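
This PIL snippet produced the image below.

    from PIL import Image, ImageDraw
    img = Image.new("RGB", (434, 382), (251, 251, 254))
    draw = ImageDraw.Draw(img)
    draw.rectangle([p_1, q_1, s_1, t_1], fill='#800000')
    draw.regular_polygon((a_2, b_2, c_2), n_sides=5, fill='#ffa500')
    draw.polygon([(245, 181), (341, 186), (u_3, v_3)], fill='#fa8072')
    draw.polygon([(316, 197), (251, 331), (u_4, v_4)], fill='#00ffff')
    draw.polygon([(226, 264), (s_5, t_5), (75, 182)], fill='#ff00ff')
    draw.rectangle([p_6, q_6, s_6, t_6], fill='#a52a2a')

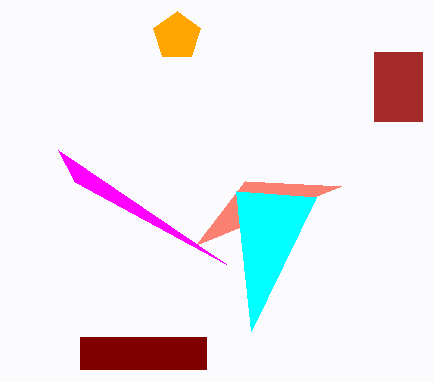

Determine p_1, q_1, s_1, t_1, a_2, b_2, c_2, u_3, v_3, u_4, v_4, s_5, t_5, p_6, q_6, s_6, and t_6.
p_1 = 80
q_1 = 337
s_1 = 206
t_1 = 369
a_2 = 177
b_2 = 36
c_2 = 25
u_3 = 196
v_3 = 245
u_4 = 236
v_4 = 191
s_5 = 58
t_5 = 150
p_6 = 374
q_6 = 52
s_6 = 422
t_6 = 121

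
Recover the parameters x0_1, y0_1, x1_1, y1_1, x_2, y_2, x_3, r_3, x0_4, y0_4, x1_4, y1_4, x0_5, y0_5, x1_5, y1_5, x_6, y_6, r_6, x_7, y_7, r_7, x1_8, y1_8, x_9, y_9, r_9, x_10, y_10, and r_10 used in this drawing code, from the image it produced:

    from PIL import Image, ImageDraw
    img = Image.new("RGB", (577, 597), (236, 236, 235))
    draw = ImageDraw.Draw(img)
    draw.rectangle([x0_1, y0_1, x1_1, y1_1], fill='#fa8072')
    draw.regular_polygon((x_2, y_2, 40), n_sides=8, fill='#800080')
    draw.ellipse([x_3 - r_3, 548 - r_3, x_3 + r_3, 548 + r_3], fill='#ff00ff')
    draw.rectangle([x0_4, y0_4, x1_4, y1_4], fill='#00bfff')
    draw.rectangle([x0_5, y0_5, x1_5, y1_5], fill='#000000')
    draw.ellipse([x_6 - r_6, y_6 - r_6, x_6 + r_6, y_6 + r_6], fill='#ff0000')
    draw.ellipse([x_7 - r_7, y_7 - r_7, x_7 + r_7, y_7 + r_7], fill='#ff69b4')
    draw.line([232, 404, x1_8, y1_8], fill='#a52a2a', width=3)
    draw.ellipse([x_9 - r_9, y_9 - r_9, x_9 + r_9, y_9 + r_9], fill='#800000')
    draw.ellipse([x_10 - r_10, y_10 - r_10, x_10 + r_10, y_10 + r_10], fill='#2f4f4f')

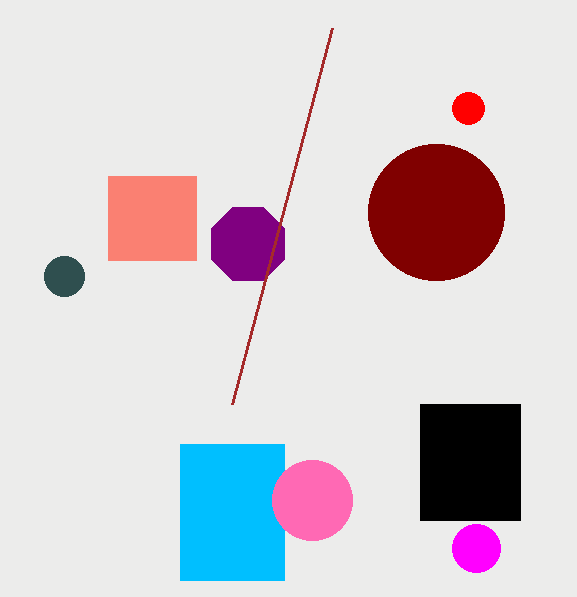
x0_1 = 108; y0_1 = 176; x1_1 = 196; y1_1 = 260; x_2 = 248; y_2 = 244; x_3 = 476; r_3 = 24; x0_4 = 180; y0_4 = 444; x1_4 = 284; y1_4 = 580; x0_5 = 420; y0_5 = 404; x1_5 = 520; y1_5 = 520; x_6 = 468; y_6 = 108; r_6 = 16; x_7 = 312; y_7 = 500; r_7 = 40; x1_8 = 332; y1_8 = 28; x_9 = 436; y_9 = 212; r_9 = 68; x_10 = 64; y_10 = 276; r_10 = 20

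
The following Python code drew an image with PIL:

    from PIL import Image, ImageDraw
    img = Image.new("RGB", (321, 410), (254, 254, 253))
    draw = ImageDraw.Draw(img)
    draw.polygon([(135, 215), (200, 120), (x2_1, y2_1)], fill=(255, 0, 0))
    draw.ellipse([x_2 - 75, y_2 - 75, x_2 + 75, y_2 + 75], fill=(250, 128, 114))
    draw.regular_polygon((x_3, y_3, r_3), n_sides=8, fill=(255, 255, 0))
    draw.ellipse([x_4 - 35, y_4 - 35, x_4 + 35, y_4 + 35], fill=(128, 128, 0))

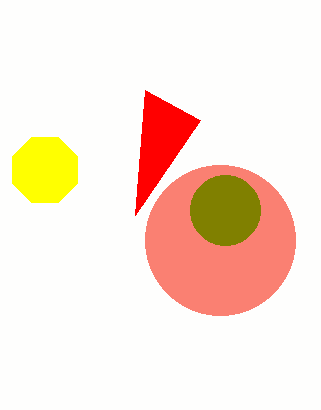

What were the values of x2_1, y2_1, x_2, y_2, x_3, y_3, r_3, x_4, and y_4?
x2_1 = 145, y2_1 = 90, x_2 = 220, y_2 = 240, x_3 = 45, y_3 = 170, r_3 = 35, x_4 = 225, y_4 = 210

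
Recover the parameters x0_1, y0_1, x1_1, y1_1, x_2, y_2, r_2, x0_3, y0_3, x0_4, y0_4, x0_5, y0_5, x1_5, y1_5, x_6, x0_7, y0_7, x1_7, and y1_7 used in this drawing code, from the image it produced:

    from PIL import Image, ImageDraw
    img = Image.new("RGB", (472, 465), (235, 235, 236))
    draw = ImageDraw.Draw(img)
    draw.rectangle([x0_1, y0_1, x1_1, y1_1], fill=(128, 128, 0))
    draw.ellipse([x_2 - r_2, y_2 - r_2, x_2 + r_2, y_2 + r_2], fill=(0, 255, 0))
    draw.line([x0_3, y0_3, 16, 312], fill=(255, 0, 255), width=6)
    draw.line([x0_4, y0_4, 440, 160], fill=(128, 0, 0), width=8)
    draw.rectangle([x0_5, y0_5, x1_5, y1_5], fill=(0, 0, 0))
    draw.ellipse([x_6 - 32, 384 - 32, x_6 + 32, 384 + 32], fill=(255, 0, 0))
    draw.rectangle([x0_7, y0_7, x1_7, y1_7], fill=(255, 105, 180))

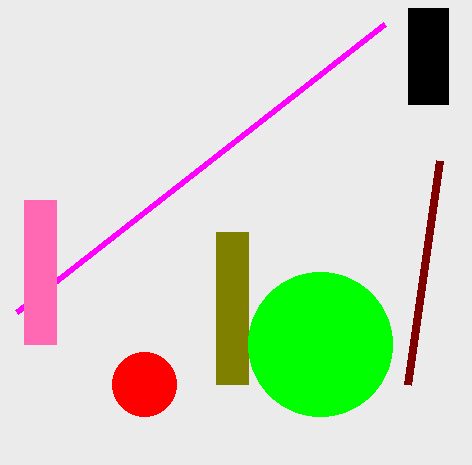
x0_1 = 216; y0_1 = 232; x1_1 = 248; y1_1 = 384; x_2 = 320; y_2 = 344; r_2 = 72; x0_3 = 384; y0_3 = 24; x0_4 = 408; y0_4 = 384; x0_5 = 408; y0_5 = 8; x1_5 = 448; y1_5 = 104; x_6 = 144; x0_7 = 24; y0_7 = 200; x1_7 = 56; y1_7 = 344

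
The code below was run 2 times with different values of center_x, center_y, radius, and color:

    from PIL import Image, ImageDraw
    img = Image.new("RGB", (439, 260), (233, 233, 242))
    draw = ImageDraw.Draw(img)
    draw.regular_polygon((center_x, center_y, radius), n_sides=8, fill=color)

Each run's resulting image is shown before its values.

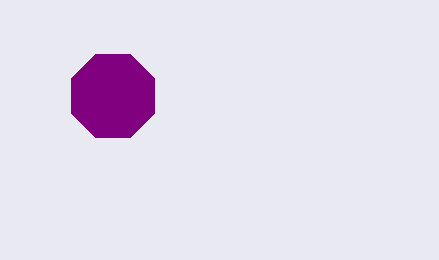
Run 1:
center_x = 113; center_y = 96; radius = 45; color = 'purple'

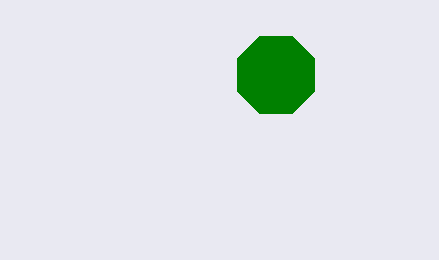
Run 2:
center_x = 276, center_y = 75, radius = 42, color = 'green'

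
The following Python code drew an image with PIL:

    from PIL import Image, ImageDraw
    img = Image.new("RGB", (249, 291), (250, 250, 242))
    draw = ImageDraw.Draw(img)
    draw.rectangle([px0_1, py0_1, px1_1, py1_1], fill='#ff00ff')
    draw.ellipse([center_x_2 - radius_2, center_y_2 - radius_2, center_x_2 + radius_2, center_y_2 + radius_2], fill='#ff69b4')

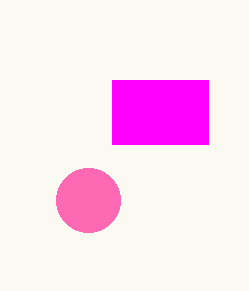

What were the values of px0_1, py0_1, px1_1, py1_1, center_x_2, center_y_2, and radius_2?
px0_1 = 112, py0_1 = 80, px1_1 = 208, py1_1 = 144, center_x_2 = 88, center_y_2 = 200, radius_2 = 32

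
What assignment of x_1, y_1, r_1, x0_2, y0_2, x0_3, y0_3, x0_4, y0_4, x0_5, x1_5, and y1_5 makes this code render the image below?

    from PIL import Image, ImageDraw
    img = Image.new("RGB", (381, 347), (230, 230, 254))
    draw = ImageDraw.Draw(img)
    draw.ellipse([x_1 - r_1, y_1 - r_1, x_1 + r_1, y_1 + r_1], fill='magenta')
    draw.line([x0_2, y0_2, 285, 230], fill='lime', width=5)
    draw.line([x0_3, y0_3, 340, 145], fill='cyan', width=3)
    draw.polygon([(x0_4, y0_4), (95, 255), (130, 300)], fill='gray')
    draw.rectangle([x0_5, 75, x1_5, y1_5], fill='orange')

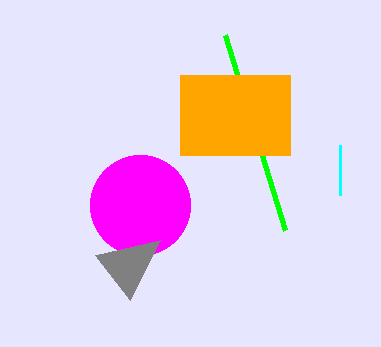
x_1 = 140
y_1 = 205
r_1 = 50
x0_2 = 225
y0_2 = 35
x0_3 = 340
y0_3 = 195
x0_4 = 160
y0_4 = 240
x0_5 = 180
x1_5 = 290
y1_5 = 155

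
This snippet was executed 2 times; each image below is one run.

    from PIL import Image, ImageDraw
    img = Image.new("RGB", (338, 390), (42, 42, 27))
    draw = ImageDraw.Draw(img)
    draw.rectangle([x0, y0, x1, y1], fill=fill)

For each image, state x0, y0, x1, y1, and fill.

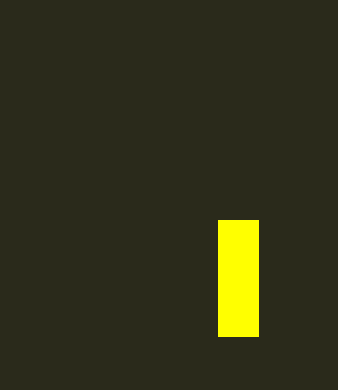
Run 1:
x0 = 218
y0 = 220
x1 = 258
y1 = 336
fill = 'yellow'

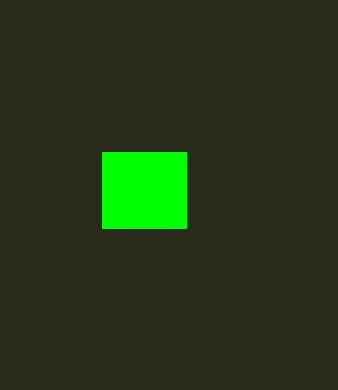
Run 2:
x0 = 102, y0 = 152, x1 = 186, y1 = 228, fill = 'lime'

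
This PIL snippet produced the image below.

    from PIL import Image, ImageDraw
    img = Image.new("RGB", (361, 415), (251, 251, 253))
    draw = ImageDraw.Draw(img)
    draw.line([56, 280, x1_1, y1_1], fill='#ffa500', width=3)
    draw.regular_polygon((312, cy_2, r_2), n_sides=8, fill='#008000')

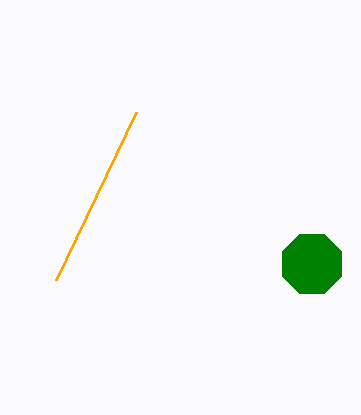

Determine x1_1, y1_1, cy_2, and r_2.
x1_1 = 136; y1_1 = 112; cy_2 = 264; r_2 = 32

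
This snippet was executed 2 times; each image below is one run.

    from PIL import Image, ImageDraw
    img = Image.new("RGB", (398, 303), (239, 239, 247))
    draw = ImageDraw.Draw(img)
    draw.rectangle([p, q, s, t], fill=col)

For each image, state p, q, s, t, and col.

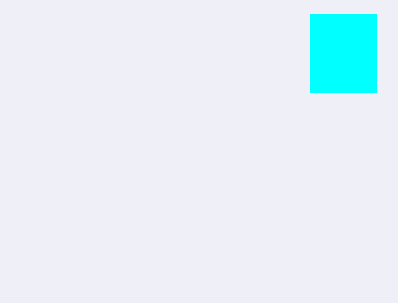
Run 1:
p = 310, q = 14, s = 376, t = 92, col = 'cyan'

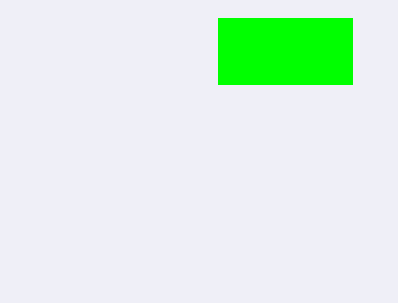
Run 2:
p = 218
q = 18
s = 352
t = 84
col = 'lime'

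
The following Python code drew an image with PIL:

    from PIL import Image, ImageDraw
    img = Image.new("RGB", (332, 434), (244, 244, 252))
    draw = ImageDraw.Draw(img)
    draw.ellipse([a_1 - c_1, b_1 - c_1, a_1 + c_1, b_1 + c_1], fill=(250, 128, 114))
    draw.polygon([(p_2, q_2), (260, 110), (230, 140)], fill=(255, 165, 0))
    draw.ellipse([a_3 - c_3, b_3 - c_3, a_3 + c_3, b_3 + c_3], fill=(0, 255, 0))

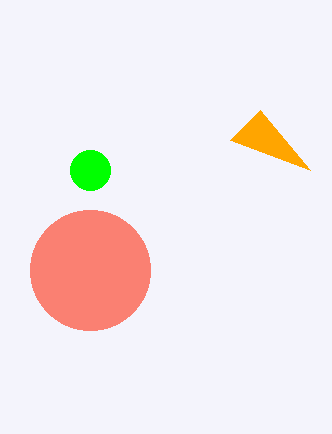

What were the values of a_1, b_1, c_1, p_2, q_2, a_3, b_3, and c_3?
a_1 = 90; b_1 = 270; c_1 = 60; p_2 = 310; q_2 = 170; a_3 = 90; b_3 = 170; c_3 = 20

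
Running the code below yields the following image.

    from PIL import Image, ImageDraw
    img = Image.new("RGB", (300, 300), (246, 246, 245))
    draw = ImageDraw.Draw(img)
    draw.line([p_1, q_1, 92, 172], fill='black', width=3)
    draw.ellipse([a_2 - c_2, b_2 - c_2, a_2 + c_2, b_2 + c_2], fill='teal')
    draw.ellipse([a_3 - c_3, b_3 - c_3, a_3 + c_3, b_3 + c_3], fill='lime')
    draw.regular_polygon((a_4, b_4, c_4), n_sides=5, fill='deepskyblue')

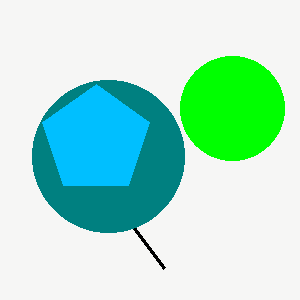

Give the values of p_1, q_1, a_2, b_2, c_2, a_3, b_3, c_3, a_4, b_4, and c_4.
p_1 = 164; q_1 = 268; a_2 = 108; b_2 = 156; c_2 = 76; a_3 = 232; b_3 = 108; c_3 = 52; a_4 = 96; b_4 = 140; c_4 = 56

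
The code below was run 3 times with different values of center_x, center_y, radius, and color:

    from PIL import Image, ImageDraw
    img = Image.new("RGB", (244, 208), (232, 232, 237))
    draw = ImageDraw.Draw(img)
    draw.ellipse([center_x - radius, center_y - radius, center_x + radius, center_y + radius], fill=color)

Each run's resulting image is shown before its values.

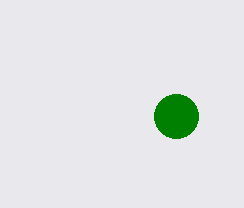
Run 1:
center_x = 176; center_y = 116; radius = 22; color = 'green'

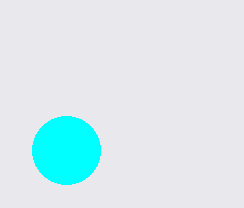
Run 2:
center_x = 66; center_y = 150; radius = 34; color = 'cyan'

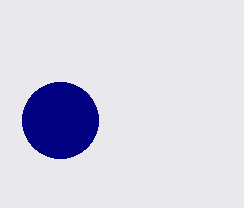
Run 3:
center_x = 60, center_y = 120, radius = 38, color = 'navy'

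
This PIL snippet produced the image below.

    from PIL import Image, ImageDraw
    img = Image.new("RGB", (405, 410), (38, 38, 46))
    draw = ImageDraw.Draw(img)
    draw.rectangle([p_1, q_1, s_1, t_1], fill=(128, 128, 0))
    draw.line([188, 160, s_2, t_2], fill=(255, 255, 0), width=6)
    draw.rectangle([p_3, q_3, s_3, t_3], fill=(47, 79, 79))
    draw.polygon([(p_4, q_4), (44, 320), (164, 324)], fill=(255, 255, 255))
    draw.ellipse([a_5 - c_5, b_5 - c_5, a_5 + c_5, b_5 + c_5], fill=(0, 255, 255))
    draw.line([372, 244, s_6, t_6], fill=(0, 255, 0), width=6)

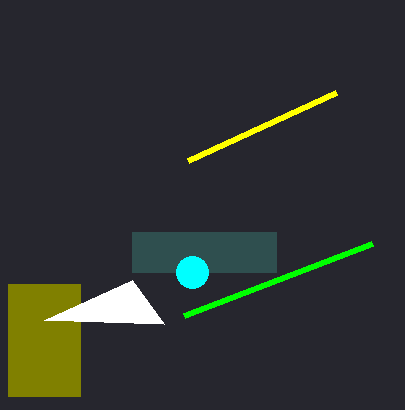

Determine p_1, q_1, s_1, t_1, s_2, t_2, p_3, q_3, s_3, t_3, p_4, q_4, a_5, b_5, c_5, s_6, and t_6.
p_1 = 8; q_1 = 284; s_1 = 80; t_1 = 396; s_2 = 336; t_2 = 92; p_3 = 132; q_3 = 232; s_3 = 276; t_3 = 272; p_4 = 132; q_4 = 280; a_5 = 192; b_5 = 272; c_5 = 16; s_6 = 184; t_6 = 316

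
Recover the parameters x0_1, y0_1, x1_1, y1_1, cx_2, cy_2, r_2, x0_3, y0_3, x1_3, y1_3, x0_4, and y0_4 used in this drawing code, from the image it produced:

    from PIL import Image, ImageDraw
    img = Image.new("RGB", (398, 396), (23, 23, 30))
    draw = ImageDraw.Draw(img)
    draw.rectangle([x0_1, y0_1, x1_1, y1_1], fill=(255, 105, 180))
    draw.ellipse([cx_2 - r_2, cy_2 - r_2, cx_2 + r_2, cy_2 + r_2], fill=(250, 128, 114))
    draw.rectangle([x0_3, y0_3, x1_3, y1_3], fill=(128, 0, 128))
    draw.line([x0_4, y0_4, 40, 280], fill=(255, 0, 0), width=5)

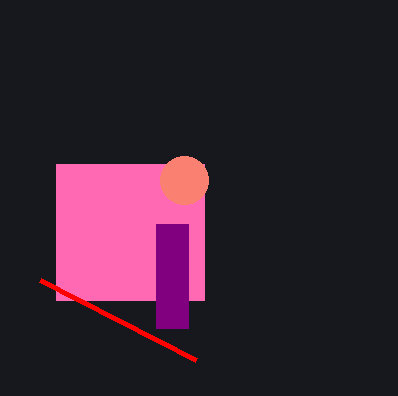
x0_1 = 56
y0_1 = 164
x1_1 = 204
y1_1 = 300
cx_2 = 184
cy_2 = 180
r_2 = 24
x0_3 = 156
y0_3 = 224
x1_3 = 188
y1_3 = 328
x0_4 = 196
y0_4 = 360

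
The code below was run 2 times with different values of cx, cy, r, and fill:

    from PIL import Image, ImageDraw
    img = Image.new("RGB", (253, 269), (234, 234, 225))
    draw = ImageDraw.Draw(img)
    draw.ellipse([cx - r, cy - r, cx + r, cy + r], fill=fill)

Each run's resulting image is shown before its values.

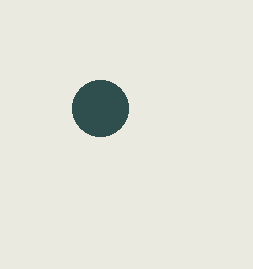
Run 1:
cx = 100, cy = 108, r = 28, fill = 'darkslategray'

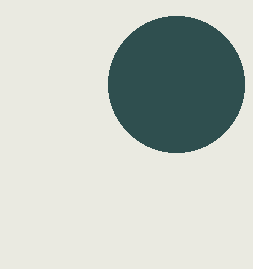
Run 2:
cx = 176
cy = 84
r = 68
fill = 'darkslategray'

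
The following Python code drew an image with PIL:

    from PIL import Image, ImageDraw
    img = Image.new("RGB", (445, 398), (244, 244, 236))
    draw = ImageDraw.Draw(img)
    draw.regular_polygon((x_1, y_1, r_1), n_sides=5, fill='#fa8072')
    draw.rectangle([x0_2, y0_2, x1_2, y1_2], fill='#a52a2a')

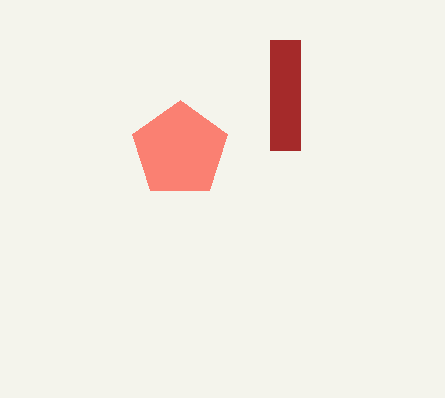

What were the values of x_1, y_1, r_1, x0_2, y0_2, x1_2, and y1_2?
x_1 = 180; y_1 = 150; r_1 = 50; x0_2 = 270; y0_2 = 40; x1_2 = 300; y1_2 = 150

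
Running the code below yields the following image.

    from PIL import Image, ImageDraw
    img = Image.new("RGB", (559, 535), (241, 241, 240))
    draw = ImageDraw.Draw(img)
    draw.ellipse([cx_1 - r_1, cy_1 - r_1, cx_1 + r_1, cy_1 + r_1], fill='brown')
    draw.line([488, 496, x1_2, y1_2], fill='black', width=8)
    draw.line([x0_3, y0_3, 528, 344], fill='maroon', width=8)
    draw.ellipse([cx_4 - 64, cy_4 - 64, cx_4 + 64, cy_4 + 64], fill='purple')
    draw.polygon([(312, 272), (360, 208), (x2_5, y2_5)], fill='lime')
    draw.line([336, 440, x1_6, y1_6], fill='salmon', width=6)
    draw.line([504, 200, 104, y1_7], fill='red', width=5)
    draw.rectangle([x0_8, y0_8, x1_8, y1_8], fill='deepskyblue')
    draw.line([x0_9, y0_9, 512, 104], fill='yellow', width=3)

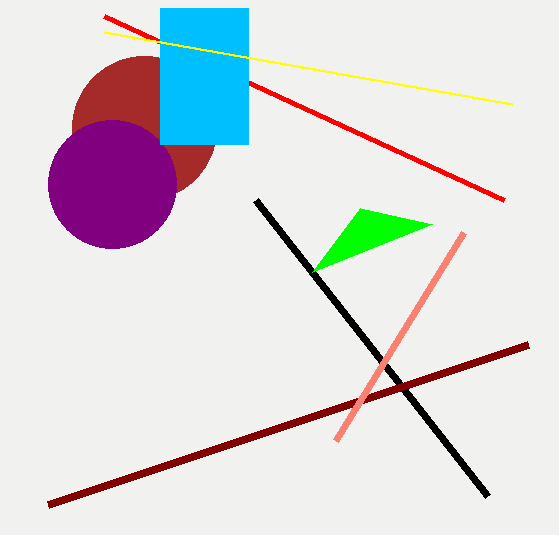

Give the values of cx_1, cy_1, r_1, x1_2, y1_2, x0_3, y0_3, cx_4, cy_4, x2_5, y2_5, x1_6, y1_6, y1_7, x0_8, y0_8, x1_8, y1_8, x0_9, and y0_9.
cx_1 = 144, cy_1 = 128, r_1 = 72, x1_2 = 256, y1_2 = 200, x0_3 = 48, y0_3 = 504, cx_4 = 112, cy_4 = 184, x2_5 = 432, y2_5 = 224, x1_6 = 464, y1_6 = 232, y1_7 = 16, x0_8 = 160, y0_8 = 8, x1_8 = 248, y1_8 = 144, x0_9 = 104, y0_9 = 32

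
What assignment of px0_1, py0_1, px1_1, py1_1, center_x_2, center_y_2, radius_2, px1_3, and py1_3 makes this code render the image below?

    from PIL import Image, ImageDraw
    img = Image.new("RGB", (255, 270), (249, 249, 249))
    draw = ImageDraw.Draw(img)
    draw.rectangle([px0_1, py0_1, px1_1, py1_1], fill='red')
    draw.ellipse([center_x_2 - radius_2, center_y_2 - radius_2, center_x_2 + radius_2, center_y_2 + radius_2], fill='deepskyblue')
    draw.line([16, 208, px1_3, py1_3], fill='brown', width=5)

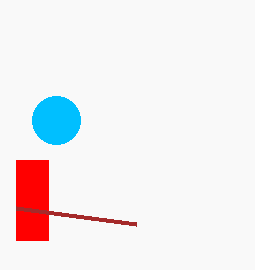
px0_1 = 16
py0_1 = 160
px1_1 = 48
py1_1 = 240
center_x_2 = 56
center_y_2 = 120
radius_2 = 24
px1_3 = 136
py1_3 = 224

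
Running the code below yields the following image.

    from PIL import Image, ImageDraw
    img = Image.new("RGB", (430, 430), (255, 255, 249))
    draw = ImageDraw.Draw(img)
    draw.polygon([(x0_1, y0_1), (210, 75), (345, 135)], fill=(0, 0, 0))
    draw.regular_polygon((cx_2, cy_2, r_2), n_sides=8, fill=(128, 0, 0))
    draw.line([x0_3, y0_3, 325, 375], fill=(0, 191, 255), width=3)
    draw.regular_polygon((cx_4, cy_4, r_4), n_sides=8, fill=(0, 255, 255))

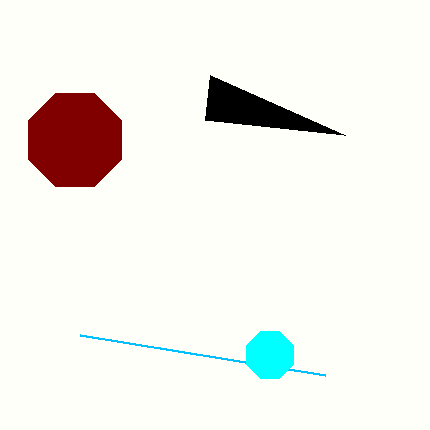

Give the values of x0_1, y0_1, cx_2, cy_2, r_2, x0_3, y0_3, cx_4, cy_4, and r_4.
x0_1 = 205, y0_1 = 120, cx_2 = 75, cy_2 = 140, r_2 = 50, x0_3 = 80, y0_3 = 335, cx_4 = 270, cy_4 = 355, r_4 = 25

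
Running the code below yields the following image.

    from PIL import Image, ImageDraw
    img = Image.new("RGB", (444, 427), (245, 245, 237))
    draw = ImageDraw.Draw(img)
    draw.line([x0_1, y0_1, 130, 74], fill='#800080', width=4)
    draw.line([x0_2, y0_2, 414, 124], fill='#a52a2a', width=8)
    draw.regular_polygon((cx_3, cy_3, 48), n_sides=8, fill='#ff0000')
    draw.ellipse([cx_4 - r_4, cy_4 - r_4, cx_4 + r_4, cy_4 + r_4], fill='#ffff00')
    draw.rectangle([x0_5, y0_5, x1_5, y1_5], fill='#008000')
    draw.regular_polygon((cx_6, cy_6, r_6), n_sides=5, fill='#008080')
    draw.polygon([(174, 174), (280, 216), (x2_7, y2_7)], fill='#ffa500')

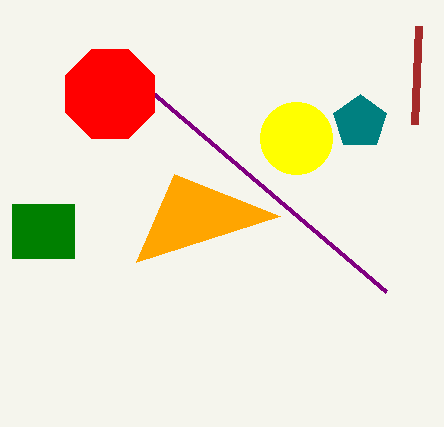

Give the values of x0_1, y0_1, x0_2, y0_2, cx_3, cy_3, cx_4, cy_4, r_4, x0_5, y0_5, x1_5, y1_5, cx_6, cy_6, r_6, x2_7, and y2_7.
x0_1 = 386
y0_1 = 292
x0_2 = 418
y0_2 = 26
cx_3 = 110
cy_3 = 94
cx_4 = 296
cy_4 = 138
r_4 = 36
x0_5 = 12
y0_5 = 204
x1_5 = 74
y1_5 = 258
cx_6 = 360
cy_6 = 122
r_6 = 28
x2_7 = 136
y2_7 = 262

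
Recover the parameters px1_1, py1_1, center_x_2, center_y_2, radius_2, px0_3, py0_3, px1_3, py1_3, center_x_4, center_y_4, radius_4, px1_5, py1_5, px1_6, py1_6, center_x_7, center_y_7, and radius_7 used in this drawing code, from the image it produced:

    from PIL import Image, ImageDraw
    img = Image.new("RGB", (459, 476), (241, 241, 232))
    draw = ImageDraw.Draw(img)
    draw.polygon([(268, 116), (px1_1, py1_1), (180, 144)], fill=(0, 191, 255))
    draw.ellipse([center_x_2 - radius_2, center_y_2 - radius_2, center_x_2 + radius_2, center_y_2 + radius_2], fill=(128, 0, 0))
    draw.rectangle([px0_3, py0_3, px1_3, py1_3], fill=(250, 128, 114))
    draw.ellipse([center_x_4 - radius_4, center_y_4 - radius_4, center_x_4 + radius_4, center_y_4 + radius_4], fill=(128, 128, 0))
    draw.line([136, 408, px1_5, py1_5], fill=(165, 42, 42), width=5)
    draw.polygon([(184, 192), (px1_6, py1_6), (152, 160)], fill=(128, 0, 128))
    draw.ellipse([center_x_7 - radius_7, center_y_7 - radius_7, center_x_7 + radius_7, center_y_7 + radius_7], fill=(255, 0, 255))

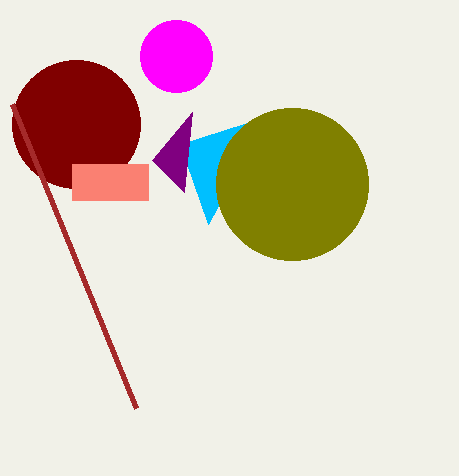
px1_1 = 208; py1_1 = 224; center_x_2 = 76; center_y_2 = 124; radius_2 = 64; px0_3 = 72; py0_3 = 164; px1_3 = 148; py1_3 = 200; center_x_4 = 292; center_y_4 = 184; radius_4 = 76; px1_5 = 12; py1_5 = 104; px1_6 = 192; py1_6 = 112; center_x_7 = 176; center_y_7 = 56; radius_7 = 36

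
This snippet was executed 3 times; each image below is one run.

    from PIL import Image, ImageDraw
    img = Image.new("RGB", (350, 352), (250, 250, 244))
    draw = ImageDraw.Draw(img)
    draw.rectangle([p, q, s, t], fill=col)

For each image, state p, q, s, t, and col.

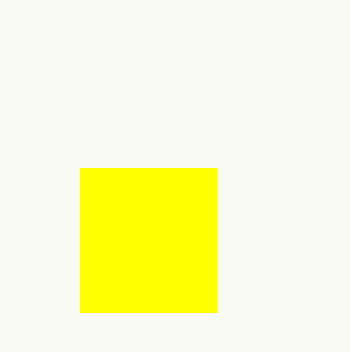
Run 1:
p = 80, q = 168, s = 216, t = 312, col = 'yellow'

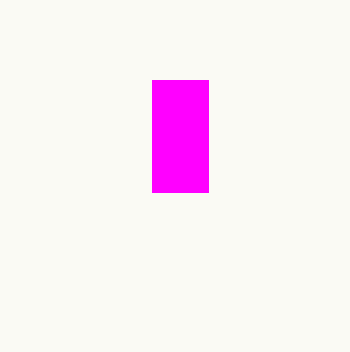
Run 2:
p = 152
q = 80
s = 208
t = 192
col = 'magenta'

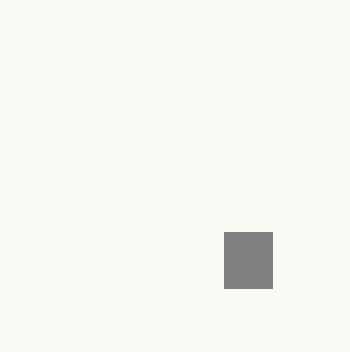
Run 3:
p = 224, q = 232, s = 272, t = 288, col = 'gray'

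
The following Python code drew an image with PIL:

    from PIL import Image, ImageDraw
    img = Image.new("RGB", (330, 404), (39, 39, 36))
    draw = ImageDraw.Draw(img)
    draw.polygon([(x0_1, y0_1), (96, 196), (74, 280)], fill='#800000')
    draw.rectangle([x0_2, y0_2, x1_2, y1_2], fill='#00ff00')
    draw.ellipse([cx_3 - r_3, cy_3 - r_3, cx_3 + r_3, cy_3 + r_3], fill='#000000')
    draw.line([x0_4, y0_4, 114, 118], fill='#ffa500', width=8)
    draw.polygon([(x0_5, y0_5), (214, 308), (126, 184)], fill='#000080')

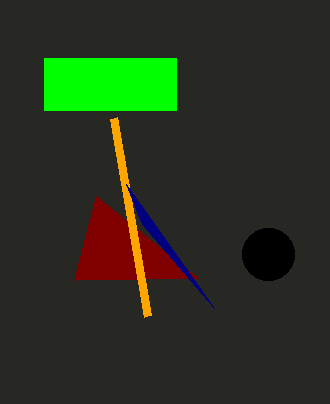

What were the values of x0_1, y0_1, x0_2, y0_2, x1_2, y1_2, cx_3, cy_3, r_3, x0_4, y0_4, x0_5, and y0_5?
x0_1 = 198, y0_1 = 278, x0_2 = 44, y0_2 = 58, x1_2 = 176, y1_2 = 110, cx_3 = 268, cy_3 = 254, r_3 = 26, x0_4 = 148, y0_4 = 316, x0_5 = 142, y0_5 = 224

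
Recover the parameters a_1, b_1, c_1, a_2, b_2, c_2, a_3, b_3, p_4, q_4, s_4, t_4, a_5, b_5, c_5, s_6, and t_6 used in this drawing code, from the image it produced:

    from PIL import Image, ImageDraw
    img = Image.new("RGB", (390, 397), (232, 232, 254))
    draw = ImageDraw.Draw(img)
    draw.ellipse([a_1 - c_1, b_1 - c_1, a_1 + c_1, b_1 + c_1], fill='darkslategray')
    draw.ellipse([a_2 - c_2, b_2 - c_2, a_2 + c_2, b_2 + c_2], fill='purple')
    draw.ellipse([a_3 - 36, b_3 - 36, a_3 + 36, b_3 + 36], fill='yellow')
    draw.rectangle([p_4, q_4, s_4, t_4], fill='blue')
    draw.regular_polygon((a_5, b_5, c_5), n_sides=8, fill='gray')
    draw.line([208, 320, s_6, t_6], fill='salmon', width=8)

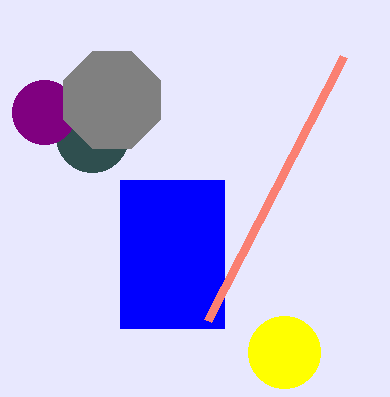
a_1 = 92
b_1 = 136
c_1 = 36
a_2 = 44
b_2 = 112
c_2 = 32
a_3 = 284
b_3 = 352
p_4 = 120
q_4 = 180
s_4 = 224
t_4 = 328
a_5 = 112
b_5 = 100
c_5 = 52
s_6 = 344
t_6 = 56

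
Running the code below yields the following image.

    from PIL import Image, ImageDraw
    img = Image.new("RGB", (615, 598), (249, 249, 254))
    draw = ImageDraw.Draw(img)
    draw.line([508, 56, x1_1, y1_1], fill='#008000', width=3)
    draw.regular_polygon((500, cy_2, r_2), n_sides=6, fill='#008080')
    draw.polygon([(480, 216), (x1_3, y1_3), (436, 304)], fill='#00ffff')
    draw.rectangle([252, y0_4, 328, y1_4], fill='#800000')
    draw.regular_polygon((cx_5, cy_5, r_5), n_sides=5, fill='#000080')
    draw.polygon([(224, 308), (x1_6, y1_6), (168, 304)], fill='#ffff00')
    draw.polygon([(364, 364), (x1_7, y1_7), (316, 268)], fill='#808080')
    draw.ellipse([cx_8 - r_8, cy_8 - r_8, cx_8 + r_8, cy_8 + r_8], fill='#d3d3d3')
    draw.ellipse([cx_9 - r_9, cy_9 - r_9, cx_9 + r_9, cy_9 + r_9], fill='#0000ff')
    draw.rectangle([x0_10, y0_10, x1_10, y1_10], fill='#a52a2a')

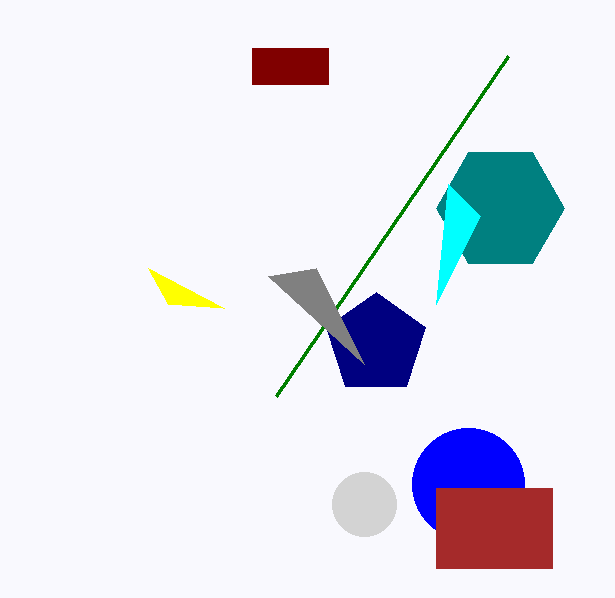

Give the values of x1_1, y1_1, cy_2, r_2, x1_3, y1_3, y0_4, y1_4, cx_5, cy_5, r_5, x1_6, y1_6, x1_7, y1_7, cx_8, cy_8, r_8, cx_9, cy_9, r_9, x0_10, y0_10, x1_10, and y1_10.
x1_1 = 276; y1_1 = 396; cy_2 = 208; r_2 = 64; x1_3 = 448; y1_3 = 184; y0_4 = 48; y1_4 = 84; cx_5 = 376; cy_5 = 344; r_5 = 52; x1_6 = 148; y1_6 = 268; x1_7 = 268; y1_7 = 276; cx_8 = 364; cy_8 = 504; r_8 = 32; cx_9 = 468; cy_9 = 484; r_9 = 56; x0_10 = 436; y0_10 = 488; x1_10 = 552; y1_10 = 568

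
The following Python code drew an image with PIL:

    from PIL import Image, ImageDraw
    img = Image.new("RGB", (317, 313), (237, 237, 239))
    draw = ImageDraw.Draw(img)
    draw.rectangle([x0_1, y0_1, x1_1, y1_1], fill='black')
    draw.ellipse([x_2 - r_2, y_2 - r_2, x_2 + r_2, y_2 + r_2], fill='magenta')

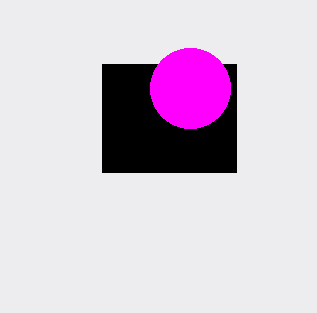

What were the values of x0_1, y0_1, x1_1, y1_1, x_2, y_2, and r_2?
x0_1 = 102, y0_1 = 64, x1_1 = 236, y1_1 = 172, x_2 = 190, y_2 = 88, r_2 = 40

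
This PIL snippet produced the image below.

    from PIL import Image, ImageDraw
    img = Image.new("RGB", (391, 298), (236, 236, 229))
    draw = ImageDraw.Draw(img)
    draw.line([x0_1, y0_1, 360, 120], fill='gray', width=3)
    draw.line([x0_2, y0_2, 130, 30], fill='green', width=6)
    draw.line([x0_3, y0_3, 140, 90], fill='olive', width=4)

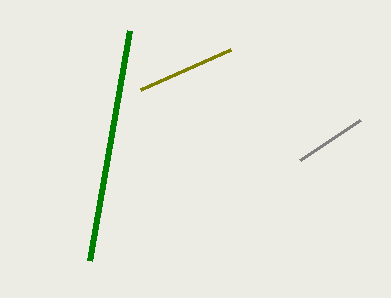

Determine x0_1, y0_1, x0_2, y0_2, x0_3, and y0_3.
x0_1 = 300, y0_1 = 160, x0_2 = 90, y0_2 = 260, x0_3 = 230, y0_3 = 50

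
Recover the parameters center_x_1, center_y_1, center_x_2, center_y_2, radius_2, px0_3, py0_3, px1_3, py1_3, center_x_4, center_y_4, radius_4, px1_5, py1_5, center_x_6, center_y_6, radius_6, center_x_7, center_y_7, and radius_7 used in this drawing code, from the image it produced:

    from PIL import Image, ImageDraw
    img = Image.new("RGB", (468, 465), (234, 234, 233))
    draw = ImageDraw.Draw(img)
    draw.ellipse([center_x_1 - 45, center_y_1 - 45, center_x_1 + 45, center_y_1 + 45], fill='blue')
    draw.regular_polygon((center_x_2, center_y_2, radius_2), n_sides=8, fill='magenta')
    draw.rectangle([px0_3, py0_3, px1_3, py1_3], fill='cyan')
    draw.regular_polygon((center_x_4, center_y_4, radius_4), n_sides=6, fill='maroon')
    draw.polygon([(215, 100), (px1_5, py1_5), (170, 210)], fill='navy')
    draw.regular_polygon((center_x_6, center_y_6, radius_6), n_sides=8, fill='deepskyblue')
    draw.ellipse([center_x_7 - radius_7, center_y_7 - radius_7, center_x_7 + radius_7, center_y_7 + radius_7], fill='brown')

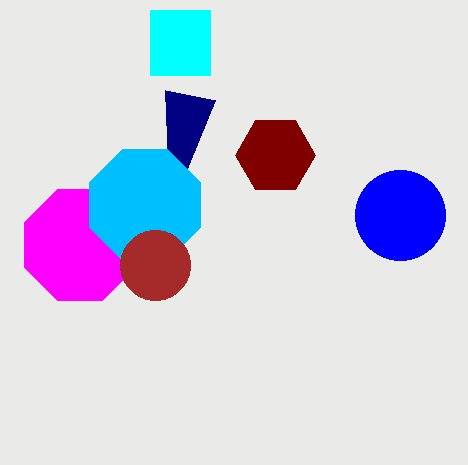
center_x_1 = 400
center_y_1 = 215
center_x_2 = 80
center_y_2 = 245
radius_2 = 60
px0_3 = 150
py0_3 = 10
px1_3 = 210
py1_3 = 75
center_x_4 = 275
center_y_4 = 155
radius_4 = 40
px1_5 = 165
py1_5 = 90
center_x_6 = 145
center_y_6 = 205
radius_6 = 60
center_x_7 = 155
center_y_7 = 265
radius_7 = 35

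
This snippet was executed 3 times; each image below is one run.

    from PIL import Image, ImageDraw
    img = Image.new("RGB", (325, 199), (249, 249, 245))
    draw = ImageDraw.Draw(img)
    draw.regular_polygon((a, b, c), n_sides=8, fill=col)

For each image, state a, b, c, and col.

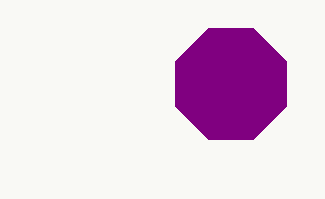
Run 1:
a = 231; b = 84; c = 60; col = 'purple'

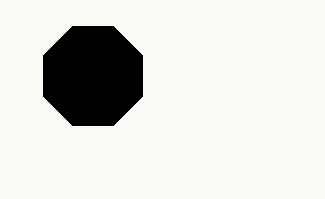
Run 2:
a = 93; b = 76; c = 54; col = 'black'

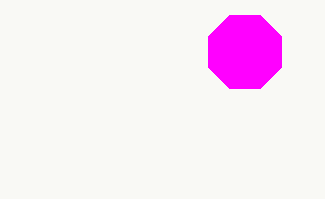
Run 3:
a = 245
b = 52
c = 40
col = 'magenta'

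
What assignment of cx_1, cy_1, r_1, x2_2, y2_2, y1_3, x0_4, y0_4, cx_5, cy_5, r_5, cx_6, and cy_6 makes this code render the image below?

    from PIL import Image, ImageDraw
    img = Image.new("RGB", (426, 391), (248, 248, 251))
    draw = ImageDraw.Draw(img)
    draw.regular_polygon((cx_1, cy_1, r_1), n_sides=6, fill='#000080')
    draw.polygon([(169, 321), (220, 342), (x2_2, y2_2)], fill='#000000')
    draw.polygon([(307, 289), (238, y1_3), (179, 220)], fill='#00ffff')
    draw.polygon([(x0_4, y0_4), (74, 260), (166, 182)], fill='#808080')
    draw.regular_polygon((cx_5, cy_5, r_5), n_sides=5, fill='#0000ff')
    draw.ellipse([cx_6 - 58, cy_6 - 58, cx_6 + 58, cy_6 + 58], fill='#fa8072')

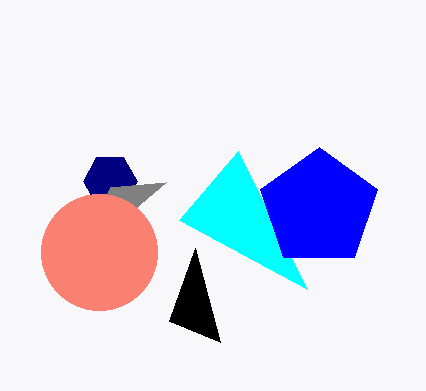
cx_1 = 110, cy_1 = 181, r_1 = 27, x2_2 = 195, y2_2 = 248, y1_3 = 151, x0_4 = 110, y0_4 = 187, cx_5 = 319, cy_5 = 208, r_5 = 61, cx_6 = 99, cy_6 = 252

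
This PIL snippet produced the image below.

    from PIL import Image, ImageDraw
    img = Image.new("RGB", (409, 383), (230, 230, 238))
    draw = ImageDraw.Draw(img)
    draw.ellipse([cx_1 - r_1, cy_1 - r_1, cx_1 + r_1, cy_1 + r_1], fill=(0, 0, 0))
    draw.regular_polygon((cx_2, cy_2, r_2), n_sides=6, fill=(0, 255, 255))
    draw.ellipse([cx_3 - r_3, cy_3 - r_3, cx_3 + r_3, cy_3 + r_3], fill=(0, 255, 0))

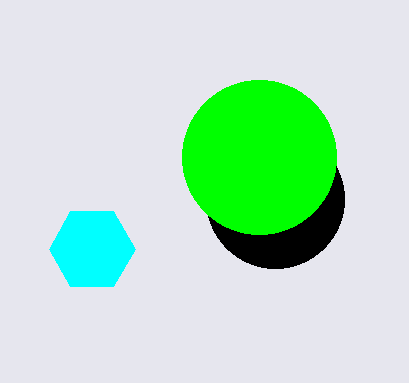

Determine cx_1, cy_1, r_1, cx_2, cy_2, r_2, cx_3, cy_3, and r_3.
cx_1 = 275
cy_1 = 199
r_1 = 69
cx_2 = 92
cy_2 = 249
r_2 = 43
cx_3 = 259
cy_3 = 157
r_3 = 77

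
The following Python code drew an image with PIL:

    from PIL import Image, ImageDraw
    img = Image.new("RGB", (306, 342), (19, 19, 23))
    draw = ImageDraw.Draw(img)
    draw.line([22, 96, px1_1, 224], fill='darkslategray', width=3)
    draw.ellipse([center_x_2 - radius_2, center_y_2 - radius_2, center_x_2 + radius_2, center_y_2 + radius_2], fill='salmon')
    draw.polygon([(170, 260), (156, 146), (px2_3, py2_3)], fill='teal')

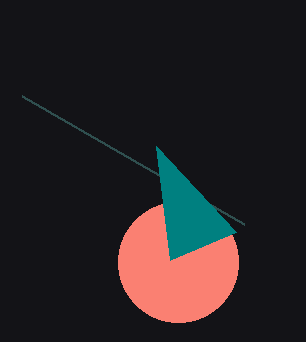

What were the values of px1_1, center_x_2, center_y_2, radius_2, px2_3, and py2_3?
px1_1 = 244; center_x_2 = 178; center_y_2 = 262; radius_2 = 60; px2_3 = 236; py2_3 = 232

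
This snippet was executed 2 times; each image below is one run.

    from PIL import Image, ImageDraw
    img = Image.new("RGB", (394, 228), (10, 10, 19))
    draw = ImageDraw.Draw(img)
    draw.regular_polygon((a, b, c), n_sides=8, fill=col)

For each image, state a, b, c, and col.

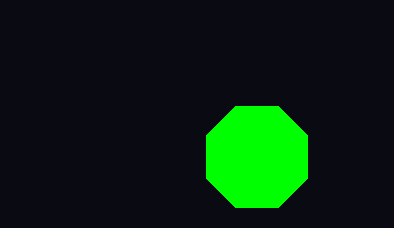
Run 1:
a = 257, b = 157, c = 55, col = 'lime'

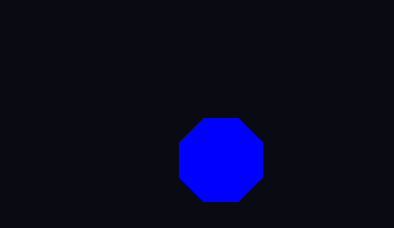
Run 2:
a = 221, b = 160, c = 45, col = 'blue'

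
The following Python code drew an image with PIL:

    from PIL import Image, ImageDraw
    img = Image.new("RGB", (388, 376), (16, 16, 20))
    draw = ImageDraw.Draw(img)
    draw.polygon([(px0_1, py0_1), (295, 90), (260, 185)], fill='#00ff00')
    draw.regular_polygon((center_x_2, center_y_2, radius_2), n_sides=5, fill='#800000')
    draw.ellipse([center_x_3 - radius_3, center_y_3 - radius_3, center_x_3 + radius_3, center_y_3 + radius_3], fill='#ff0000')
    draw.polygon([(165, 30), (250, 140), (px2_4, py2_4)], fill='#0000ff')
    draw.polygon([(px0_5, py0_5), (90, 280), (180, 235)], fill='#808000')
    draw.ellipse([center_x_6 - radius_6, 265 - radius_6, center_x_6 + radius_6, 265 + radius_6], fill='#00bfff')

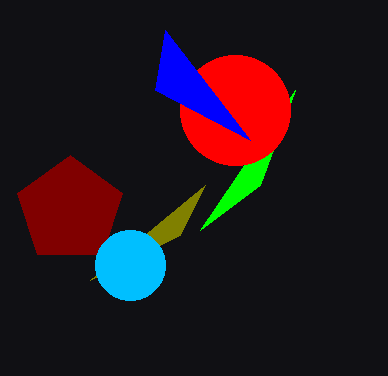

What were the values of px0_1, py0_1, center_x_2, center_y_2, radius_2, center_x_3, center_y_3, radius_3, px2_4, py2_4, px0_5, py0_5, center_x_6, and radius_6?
px0_1 = 200; py0_1 = 230; center_x_2 = 70; center_y_2 = 210; radius_2 = 55; center_x_3 = 235; center_y_3 = 110; radius_3 = 55; px2_4 = 155; py2_4 = 90; px0_5 = 205; py0_5 = 185; center_x_6 = 130; radius_6 = 35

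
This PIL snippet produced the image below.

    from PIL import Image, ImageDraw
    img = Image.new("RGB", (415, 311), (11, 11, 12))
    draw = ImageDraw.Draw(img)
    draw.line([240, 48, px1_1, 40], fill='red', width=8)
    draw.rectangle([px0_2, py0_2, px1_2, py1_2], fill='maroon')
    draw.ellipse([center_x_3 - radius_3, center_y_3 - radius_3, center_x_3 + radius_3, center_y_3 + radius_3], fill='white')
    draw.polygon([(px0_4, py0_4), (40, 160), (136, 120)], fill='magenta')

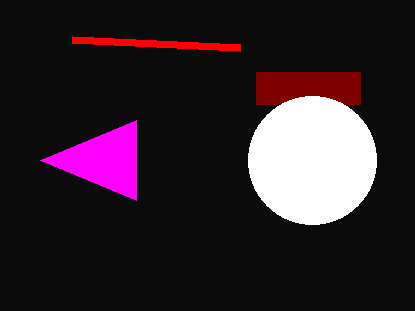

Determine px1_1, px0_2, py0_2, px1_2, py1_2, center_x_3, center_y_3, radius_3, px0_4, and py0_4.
px1_1 = 72, px0_2 = 256, py0_2 = 72, px1_2 = 360, py1_2 = 104, center_x_3 = 312, center_y_3 = 160, radius_3 = 64, px0_4 = 136, py0_4 = 200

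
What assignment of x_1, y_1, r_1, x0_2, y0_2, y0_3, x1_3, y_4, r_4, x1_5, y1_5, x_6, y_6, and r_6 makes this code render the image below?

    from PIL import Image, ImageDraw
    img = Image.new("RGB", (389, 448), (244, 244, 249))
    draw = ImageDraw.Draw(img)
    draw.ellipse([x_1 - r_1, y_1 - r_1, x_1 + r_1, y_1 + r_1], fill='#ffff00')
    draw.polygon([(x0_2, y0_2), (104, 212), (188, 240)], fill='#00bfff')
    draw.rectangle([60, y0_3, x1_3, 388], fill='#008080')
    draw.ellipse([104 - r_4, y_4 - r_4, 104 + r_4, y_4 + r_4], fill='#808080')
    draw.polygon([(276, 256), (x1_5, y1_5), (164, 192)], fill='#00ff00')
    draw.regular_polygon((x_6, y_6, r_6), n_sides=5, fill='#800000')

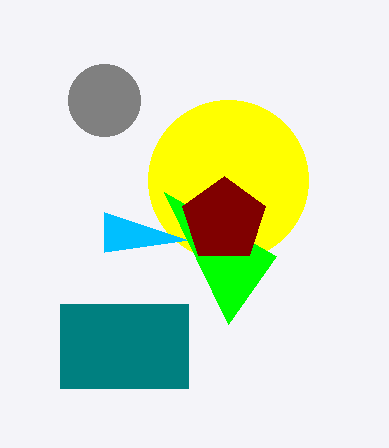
x_1 = 228; y_1 = 180; r_1 = 80; x0_2 = 104; y0_2 = 252; y0_3 = 304; x1_3 = 188; y_4 = 100; r_4 = 36; x1_5 = 228; y1_5 = 324; x_6 = 224; y_6 = 220; r_6 = 44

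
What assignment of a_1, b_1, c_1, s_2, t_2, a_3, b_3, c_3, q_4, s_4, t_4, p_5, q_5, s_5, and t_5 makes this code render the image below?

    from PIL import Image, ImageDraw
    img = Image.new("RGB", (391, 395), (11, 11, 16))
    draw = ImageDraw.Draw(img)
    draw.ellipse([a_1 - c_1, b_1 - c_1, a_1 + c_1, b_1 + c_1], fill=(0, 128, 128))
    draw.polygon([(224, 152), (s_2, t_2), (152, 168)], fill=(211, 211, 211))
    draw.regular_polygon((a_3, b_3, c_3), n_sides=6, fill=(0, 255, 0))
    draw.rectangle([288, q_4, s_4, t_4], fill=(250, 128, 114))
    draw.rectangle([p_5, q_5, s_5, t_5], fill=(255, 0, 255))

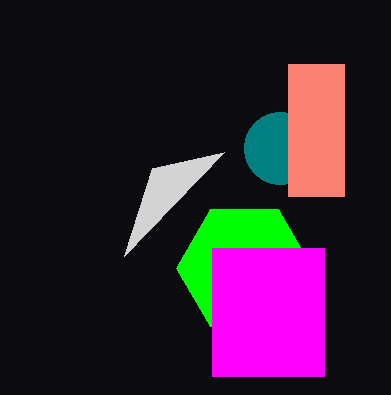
a_1 = 280; b_1 = 148; c_1 = 36; s_2 = 124; t_2 = 256; a_3 = 244; b_3 = 268; c_3 = 68; q_4 = 64; s_4 = 344; t_4 = 196; p_5 = 212; q_5 = 248; s_5 = 324; t_5 = 376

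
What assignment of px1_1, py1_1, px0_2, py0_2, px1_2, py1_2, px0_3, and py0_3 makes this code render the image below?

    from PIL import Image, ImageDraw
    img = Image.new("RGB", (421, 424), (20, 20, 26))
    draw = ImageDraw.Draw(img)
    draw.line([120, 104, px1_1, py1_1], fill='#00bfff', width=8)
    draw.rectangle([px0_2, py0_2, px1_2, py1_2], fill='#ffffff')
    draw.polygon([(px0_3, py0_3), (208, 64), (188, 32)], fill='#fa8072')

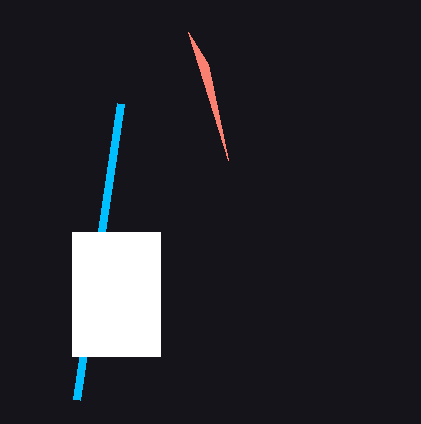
px1_1 = 76
py1_1 = 400
px0_2 = 72
py0_2 = 232
px1_2 = 160
py1_2 = 356
px0_3 = 228
py0_3 = 160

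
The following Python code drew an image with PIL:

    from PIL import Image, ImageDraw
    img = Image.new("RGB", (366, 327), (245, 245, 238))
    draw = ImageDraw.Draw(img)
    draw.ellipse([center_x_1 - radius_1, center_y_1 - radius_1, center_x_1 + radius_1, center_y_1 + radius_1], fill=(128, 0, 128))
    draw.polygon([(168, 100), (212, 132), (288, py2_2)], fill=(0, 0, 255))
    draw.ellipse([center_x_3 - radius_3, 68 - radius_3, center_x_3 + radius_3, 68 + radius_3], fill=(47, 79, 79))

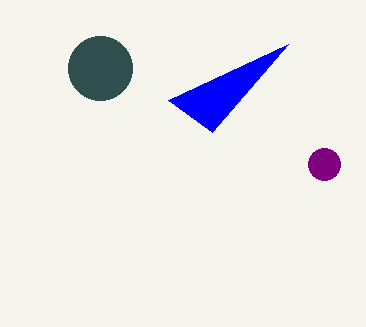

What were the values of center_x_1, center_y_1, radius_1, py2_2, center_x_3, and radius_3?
center_x_1 = 324, center_y_1 = 164, radius_1 = 16, py2_2 = 44, center_x_3 = 100, radius_3 = 32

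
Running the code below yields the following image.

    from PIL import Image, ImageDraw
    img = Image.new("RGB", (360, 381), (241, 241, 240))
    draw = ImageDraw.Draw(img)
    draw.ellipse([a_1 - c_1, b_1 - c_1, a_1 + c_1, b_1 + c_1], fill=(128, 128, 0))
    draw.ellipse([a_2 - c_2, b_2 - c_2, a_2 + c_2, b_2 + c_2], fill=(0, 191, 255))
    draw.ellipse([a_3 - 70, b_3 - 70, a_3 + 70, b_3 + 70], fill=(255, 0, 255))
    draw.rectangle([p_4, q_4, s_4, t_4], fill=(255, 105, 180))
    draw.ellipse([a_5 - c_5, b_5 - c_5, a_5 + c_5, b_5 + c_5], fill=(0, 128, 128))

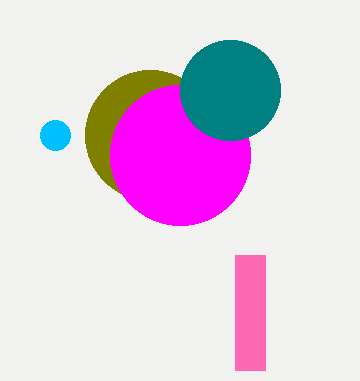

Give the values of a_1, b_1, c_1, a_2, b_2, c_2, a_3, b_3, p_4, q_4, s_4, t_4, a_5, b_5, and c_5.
a_1 = 150; b_1 = 135; c_1 = 65; a_2 = 55; b_2 = 135; c_2 = 15; a_3 = 180; b_3 = 155; p_4 = 235; q_4 = 255; s_4 = 265; t_4 = 370; a_5 = 230; b_5 = 90; c_5 = 50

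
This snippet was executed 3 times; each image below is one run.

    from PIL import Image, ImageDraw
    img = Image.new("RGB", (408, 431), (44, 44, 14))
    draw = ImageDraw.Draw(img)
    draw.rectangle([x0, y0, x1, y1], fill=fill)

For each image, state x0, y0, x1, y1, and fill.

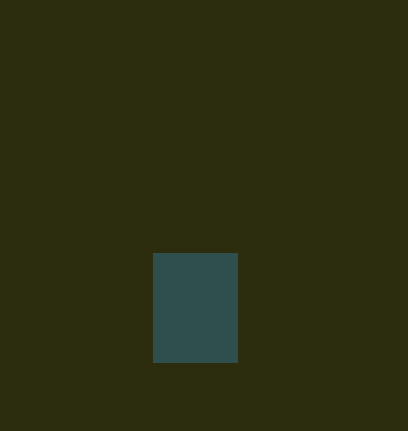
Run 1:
x0 = 153
y0 = 253
x1 = 237
y1 = 362
fill = 'darkslategray'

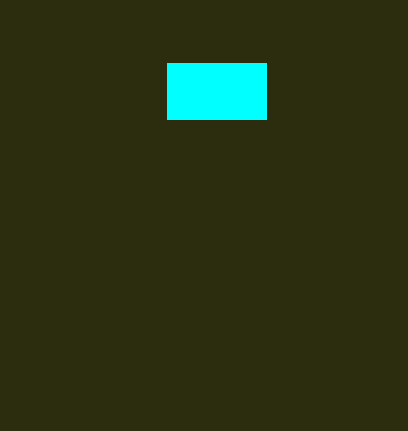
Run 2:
x0 = 167
y0 = 63
x1 = 266
y1 = 119
fill = 'cyan'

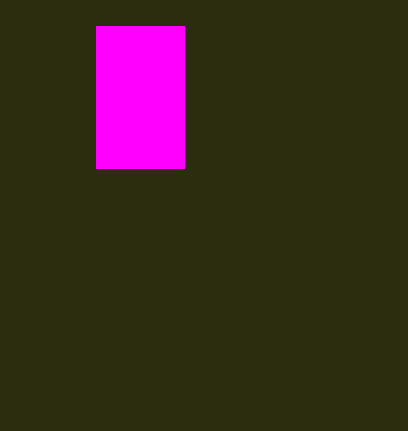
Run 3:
x0 = 96, y0 = 26, x1 = 184, y1 = 168, fill = 'magenta'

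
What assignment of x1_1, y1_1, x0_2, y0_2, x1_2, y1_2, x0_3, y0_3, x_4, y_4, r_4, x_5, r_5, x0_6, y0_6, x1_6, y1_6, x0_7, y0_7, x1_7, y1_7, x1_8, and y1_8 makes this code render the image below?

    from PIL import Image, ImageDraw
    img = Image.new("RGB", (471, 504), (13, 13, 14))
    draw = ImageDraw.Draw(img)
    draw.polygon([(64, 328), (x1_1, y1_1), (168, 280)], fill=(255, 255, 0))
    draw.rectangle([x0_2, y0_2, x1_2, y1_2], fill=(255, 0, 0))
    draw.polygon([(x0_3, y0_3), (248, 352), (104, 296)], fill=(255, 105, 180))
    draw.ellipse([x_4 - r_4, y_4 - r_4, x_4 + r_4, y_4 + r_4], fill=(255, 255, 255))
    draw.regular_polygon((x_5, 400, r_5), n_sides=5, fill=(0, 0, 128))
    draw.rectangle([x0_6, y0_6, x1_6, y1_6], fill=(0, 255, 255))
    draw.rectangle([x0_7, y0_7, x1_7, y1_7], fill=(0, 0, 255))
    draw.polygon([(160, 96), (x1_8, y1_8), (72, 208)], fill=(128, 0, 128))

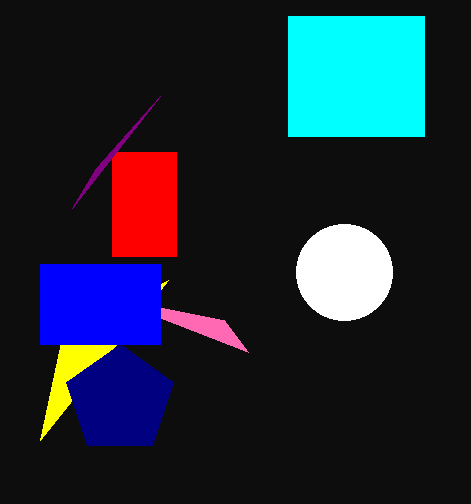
x1_1 = 40; y1_1 = 440; x0_2 = 112; y0_2 = 152; x1_2 = 176; y1_2 = 256; x0_3 = 224; y0_3 = 320; x_4 = 344; y_4 = 272; r_4 = 48; x_5 = 120; r_5 = 56; x0_6 = 288; y0_6 = 16; x1_6 = 424; y1_6 = 136; x0_7 = 40; y0_7 = 264; x1_7 = 160; y1_7 = 344; x1_8 = 96; y1_8 = 168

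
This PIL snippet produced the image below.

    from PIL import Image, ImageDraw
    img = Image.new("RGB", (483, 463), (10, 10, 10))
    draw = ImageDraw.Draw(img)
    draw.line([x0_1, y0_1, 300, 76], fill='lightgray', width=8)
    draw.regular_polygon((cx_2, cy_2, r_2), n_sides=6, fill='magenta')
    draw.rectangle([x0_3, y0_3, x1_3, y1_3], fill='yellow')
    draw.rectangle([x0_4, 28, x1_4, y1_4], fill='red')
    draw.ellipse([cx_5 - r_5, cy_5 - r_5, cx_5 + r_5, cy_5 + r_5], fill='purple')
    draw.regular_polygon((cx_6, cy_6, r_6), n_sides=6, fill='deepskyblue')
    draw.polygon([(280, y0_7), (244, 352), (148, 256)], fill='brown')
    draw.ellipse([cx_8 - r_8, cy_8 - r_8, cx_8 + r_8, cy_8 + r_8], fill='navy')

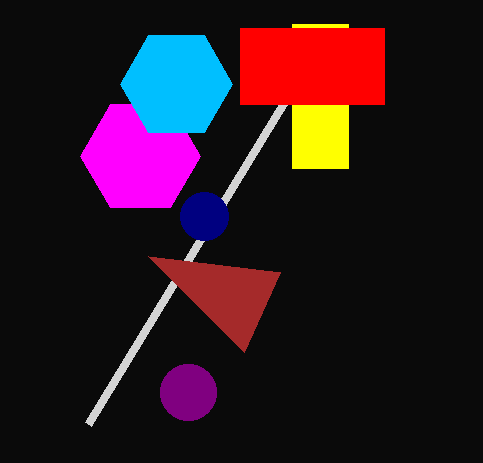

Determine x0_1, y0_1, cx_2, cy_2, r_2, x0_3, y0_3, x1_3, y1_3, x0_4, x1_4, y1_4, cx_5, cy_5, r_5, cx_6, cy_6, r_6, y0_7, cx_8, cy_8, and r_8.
x0_1 = 88
y0_1 = 424
cx_2 = 140
cy_2 = 156
r_2 = 60
x0_3 = 292
y0_3 = 24
x1_3 = 348
y1_3 = 168
x0_4 = 240
x1_4 = 384
y1_4 = 104
cx_5 = 188
cy_5 = 392
r_5 = 28
cx_6 = 176
cy_6 = 84
r_6 = 56
y0_7 = 272
cx_8 = 204
cy_8 = 216
r_8 = 24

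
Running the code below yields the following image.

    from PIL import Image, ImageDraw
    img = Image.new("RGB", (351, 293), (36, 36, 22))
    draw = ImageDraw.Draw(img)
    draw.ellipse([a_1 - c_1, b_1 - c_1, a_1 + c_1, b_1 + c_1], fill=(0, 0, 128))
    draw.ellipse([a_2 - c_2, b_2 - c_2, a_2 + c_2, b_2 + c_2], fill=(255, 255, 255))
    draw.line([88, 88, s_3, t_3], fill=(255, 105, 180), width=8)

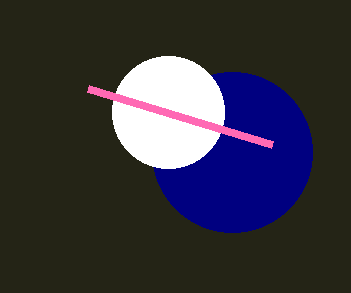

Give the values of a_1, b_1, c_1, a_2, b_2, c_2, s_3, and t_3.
a_1 = 232
b_1 = 152
c_1 = 80
a_2 = 168
b_2 = 112
c_2 = 56
s_3 = 272
t_3 = 144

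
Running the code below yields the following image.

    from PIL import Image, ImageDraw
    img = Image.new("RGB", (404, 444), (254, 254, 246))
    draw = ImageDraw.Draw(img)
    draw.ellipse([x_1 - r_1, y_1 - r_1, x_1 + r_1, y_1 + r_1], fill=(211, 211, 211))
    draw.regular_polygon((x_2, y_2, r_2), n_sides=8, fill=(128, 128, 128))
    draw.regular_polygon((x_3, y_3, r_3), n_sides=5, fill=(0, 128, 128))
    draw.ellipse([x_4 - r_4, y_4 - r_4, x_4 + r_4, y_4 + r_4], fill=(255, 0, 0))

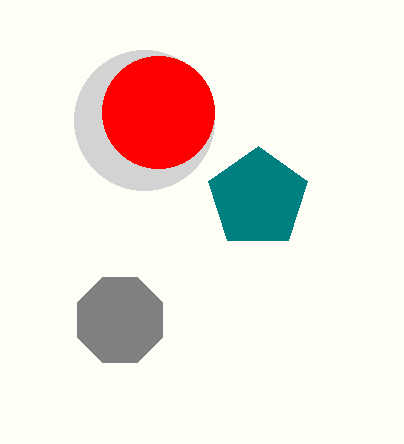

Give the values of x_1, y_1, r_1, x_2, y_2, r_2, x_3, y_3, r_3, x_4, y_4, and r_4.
x_1 = 144; y_1 = 120; r_1 = 70; x_2 = 120; y_2 = 320; r_2 = 46; x_3 = 258; y_3 = 198; r_3 = 52; x_4 = 158; y_4 = 112; r_4 = 56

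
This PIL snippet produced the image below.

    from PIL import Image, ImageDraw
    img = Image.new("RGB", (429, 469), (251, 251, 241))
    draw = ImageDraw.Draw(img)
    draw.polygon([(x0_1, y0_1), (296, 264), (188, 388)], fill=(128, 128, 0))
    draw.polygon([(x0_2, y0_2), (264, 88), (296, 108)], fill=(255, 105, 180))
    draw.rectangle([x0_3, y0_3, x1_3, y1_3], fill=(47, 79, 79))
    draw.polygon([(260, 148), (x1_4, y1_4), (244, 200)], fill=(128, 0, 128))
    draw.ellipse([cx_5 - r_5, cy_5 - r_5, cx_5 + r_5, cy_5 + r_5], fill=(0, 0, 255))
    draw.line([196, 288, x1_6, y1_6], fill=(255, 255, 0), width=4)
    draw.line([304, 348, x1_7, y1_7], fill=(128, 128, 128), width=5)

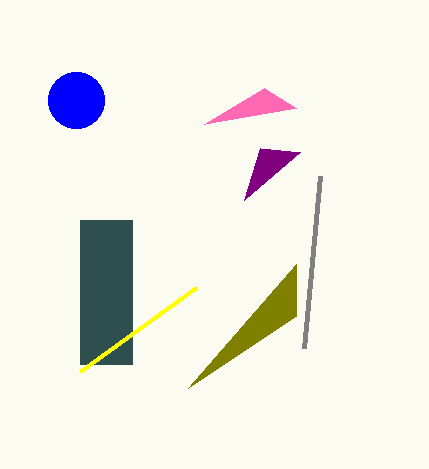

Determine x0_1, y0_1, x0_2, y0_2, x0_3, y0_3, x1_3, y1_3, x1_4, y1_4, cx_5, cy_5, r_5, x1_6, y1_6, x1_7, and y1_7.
x0_1 = 296; y0_1 = 316; x0_2 = 204; y0_2 = 124; x0_3 = 80; y0_3 = 220; x1_3 = 132; y1_3 = 364; x1_4 = 300; y1_4 = 152; cx_5 = 76; cy_5 = 100; r_5 = 28; x1_6 = 80; y1_6 = 372; x1_7 = 320; y1_7 = 176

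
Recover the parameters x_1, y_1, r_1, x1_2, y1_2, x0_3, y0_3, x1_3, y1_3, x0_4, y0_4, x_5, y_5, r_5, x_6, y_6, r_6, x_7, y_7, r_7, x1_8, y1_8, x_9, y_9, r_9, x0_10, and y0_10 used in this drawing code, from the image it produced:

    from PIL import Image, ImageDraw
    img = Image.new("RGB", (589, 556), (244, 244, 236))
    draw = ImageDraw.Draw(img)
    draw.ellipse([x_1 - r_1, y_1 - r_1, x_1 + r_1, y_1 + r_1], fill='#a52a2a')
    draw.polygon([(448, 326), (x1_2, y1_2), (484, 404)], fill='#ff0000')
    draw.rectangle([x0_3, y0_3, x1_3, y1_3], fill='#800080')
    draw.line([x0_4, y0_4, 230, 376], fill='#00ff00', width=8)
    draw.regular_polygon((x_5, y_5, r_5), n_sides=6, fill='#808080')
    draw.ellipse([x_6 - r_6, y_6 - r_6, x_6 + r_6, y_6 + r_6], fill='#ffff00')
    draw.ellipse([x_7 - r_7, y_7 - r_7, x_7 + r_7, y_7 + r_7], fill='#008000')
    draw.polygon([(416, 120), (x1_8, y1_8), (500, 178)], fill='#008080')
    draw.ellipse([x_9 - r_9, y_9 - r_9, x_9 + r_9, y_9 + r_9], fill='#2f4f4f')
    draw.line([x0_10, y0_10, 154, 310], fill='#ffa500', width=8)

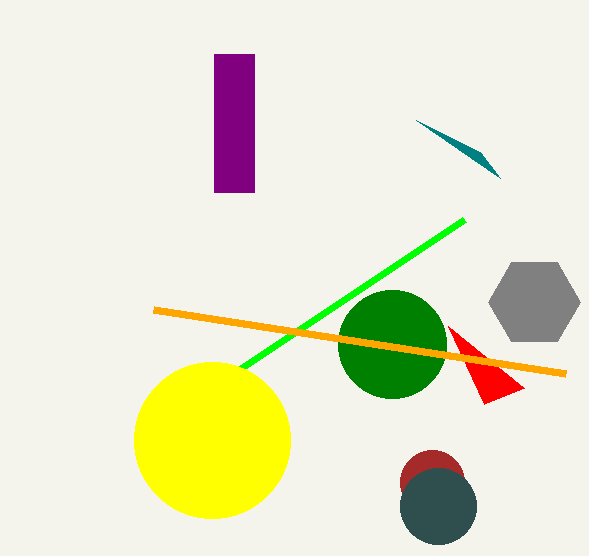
x_1 = 432, y_1 = 482, r_1 = 32, x1_2 = 524, y1_2 = 388, x0_3 = 214, y0_3 = 54, x1_3 = 254, y1_3 = 192, x0_4 = 464, y0_4 = 220, x_5 = 534, y_5 = 302, r_5 = 46, x_6 = 212, y_6 = 440, r_6 = 78, x_7 = 392, y_7 = 344, r_7 = 54, x1_8 = 480, y1_8 = 152, x_9 = 438, y_9 = 506, r_9 = 38, x0_10 = 566, y0_10 = 374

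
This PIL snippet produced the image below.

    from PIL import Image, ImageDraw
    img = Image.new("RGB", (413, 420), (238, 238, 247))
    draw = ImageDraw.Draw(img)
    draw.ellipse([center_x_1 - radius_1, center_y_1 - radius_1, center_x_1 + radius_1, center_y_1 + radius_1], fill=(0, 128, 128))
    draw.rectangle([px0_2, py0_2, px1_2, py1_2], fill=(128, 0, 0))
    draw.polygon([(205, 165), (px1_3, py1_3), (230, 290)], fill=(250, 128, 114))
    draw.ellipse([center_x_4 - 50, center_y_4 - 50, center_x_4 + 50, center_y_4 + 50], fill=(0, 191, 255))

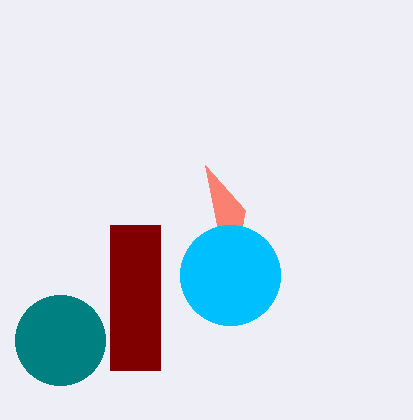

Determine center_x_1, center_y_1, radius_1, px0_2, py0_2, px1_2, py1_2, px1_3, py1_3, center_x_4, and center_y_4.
center_x_1 = 60; center_y_1 = 340; radius_1 = 45; px0_2 = 110; py0_2 = 225; px1_2 = 160; py1_2 = 370; px1_3 = 245; py1_3 = 210; center_x_4 = 230; center_y_4 = 275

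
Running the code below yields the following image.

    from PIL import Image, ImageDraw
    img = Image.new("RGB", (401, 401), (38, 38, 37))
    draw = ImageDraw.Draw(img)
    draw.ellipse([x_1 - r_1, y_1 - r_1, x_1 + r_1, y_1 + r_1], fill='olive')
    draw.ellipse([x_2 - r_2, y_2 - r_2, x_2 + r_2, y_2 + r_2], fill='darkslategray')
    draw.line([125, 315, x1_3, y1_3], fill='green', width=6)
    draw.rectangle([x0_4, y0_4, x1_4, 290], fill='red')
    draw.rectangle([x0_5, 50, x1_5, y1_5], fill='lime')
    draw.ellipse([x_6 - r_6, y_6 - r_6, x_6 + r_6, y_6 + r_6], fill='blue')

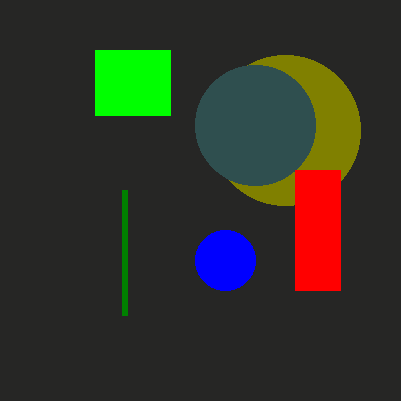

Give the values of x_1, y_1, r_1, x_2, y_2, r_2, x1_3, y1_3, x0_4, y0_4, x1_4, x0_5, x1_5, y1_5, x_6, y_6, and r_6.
x_1 = 285, y_1 = 130, r_1 = 75, x_2 = 255, y_2 = 125, r_2 = 60, x1_3 = 125, y1_3 = 190, x0_4 = 295, y0_4 = 170, x1_4 = 340, x0_5 = 95, x1_5 = 170, y1_5 = 115, x_6 = 225, y_6 = 260, r_6 = 30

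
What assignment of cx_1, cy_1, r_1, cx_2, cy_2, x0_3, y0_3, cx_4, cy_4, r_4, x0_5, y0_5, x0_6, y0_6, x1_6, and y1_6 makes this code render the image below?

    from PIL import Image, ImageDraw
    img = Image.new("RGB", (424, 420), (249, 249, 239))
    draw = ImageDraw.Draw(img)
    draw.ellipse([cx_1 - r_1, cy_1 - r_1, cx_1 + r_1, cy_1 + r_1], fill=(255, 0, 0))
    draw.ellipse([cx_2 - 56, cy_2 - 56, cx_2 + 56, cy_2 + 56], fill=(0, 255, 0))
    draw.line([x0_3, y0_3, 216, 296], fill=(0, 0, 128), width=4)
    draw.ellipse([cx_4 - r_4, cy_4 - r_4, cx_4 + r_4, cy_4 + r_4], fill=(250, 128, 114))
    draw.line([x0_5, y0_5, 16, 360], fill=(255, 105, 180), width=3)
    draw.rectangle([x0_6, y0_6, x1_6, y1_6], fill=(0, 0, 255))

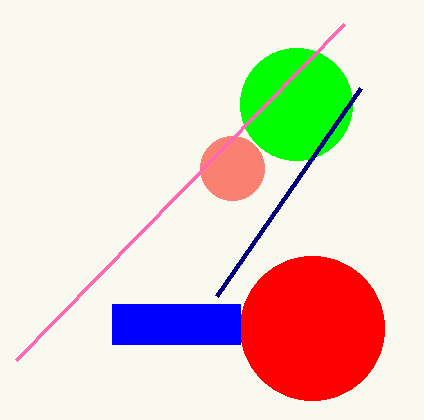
cx_1 = 312
cy_1 = 328
r_1 = 72
cx_2 = 296
cy_2 = 104
x0_3 = 360
y0_3 = 88
cx_4 = 232
cy_4 = 168
r_4 = 32
x0_5 = 344
y0_5 = 24
x0_6 = 112
y0_6 = 304
x1_6 = 240
y1_6 = 344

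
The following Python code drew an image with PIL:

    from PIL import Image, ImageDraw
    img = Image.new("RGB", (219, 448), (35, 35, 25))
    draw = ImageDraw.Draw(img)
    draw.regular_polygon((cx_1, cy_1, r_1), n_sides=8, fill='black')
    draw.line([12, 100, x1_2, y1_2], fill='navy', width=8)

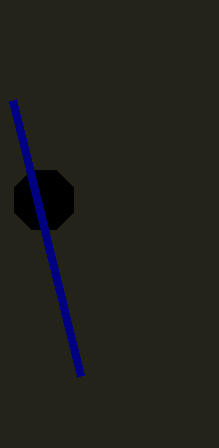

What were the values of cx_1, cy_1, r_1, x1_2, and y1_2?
cx_1 = 44
cy_1 = 200
r_1 = 32
x1_2 = 80
y1_2 = 376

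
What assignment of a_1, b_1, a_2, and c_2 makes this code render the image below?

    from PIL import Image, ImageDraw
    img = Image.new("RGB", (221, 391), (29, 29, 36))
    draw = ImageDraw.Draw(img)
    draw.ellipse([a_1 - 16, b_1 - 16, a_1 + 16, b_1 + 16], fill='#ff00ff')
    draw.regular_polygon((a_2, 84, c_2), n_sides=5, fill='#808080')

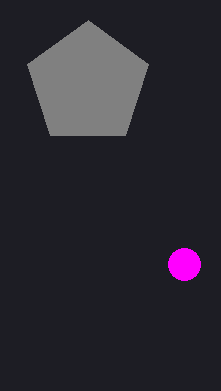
a_1 = 184; b_1 = 264; a_2 = 88; c_2 = 64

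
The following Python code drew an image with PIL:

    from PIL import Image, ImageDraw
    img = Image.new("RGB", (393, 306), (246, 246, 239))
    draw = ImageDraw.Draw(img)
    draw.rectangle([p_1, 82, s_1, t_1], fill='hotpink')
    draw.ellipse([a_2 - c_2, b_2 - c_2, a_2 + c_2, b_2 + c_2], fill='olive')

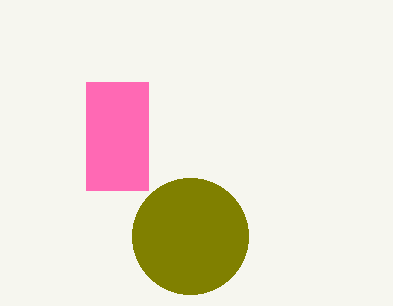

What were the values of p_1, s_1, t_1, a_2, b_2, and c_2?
p_1 = 86; s_1 = 148; t_1 = 190; a_2 = 190; b_2 = 236; c_2 = 58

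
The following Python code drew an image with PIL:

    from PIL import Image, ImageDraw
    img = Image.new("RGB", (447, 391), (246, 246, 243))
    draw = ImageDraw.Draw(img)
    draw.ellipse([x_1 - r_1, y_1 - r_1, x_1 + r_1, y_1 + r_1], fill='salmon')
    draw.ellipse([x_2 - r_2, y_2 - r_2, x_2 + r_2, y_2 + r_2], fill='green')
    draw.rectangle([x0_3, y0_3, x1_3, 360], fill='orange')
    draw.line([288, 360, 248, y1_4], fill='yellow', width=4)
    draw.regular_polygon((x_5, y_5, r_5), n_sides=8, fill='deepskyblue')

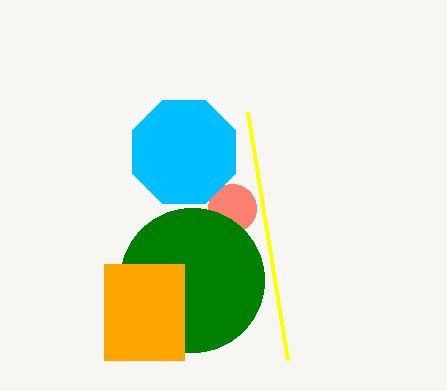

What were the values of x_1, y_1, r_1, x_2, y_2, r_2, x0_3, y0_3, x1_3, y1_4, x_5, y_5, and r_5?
x_1 = 232, y_1 = 208, r_1 = 24, x_2 = 192, y_2 = 280, r_2 = 72, x0_3 = 104, y0_3 = 264, x1_3 = 184, y1_4 = 112, x_5 = 184, y_5 = 152, r_5 = 56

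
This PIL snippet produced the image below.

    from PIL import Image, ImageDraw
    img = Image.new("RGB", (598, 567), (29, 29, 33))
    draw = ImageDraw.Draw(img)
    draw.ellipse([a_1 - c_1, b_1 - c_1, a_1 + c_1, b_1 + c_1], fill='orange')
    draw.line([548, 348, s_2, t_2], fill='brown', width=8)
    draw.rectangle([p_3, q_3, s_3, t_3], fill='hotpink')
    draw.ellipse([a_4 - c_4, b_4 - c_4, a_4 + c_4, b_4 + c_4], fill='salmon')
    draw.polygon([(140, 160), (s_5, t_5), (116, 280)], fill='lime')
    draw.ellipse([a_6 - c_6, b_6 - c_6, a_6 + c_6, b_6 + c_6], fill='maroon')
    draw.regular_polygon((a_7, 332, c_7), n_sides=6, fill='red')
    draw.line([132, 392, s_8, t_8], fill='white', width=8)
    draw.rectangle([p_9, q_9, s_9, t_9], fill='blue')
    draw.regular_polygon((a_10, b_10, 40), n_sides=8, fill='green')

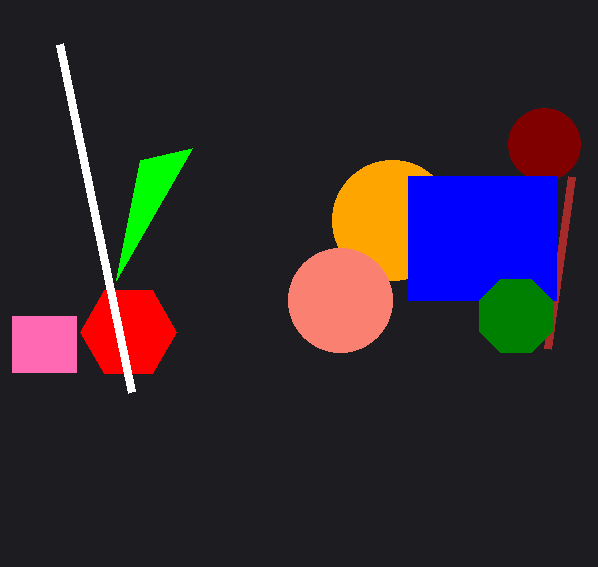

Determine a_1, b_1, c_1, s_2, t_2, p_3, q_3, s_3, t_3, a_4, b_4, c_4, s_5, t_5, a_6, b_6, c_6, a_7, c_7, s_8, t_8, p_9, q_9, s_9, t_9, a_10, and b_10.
a_1 = 392
b_1 = 220
c_1 = 60
s_2 = 572
t_2 = 176
p_3 = 12
q_3 = 316
s_3 = 76
t_3 = 372
a_4 = 340
b_4 = 300
c_4 = 52
s_5 = 192
t_5 = 148
a_6 = 544
b_6 = 144
c_6 = 36
a_7 = 128
c_7 = 48
s_8 = 60
t_8 = 44
p_9 = 408
q_9 = 176
s_9 = 556
t_9 = 300
a_10 = 516
b_10 = 316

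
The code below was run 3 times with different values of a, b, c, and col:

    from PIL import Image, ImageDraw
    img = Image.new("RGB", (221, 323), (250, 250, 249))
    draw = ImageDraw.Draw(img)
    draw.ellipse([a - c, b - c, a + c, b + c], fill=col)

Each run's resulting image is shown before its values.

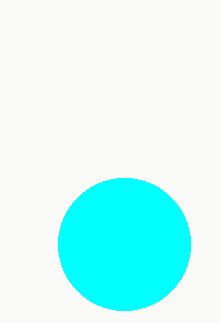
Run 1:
a = 124; b = 244; c = 66; col = 'cyan'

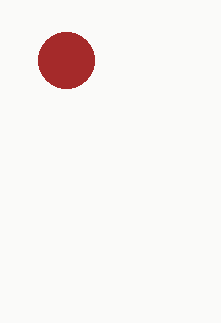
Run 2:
a = 66
b = 60
c = 28
col = 'brown'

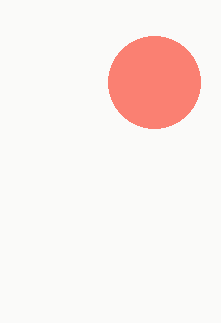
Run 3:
a = 154
b = 82
c = 46
col = 'salmon'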